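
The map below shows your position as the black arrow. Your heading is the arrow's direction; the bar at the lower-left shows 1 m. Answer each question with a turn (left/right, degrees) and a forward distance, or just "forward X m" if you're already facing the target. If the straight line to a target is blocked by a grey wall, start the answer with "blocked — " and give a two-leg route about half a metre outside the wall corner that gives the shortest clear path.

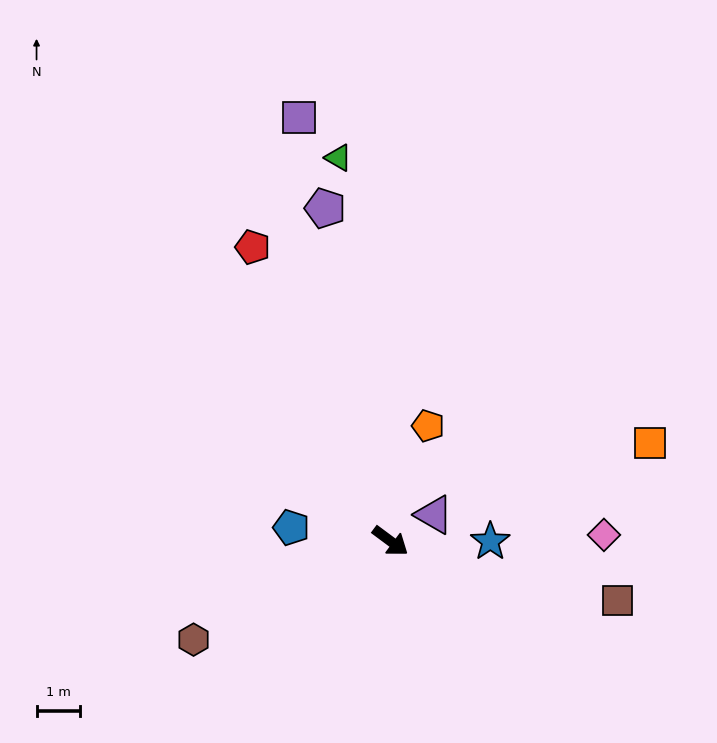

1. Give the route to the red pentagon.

turn left 152°, forward 7.4 m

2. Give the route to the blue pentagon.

turn right 151°, forward 2.3 m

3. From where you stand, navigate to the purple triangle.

turn left 68°, forward 1.2 m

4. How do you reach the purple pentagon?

turn left 138°, forward 7.7 m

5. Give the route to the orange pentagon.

turn left 108°, forward 2.8 m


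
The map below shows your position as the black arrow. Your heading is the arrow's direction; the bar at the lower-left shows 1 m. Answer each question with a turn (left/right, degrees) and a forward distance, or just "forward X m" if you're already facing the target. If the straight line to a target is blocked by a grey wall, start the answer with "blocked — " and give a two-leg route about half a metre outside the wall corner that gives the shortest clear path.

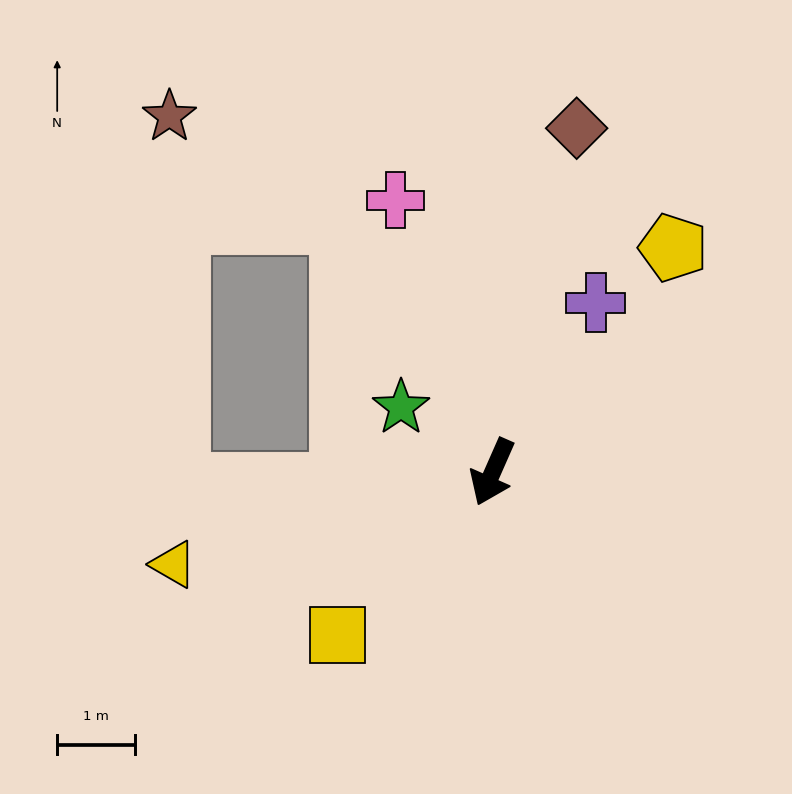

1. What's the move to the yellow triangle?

turn right 50°, forward 4.3 m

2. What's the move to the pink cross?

turn right 137°, forward 3.7 m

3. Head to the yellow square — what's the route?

turn right 20°, forward 2.9 m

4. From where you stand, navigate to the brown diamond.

turn right 170°, forward 4.6 m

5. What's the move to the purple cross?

turn left 172°, forward 2.6 m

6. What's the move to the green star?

turn right 102°, forward 1.4 m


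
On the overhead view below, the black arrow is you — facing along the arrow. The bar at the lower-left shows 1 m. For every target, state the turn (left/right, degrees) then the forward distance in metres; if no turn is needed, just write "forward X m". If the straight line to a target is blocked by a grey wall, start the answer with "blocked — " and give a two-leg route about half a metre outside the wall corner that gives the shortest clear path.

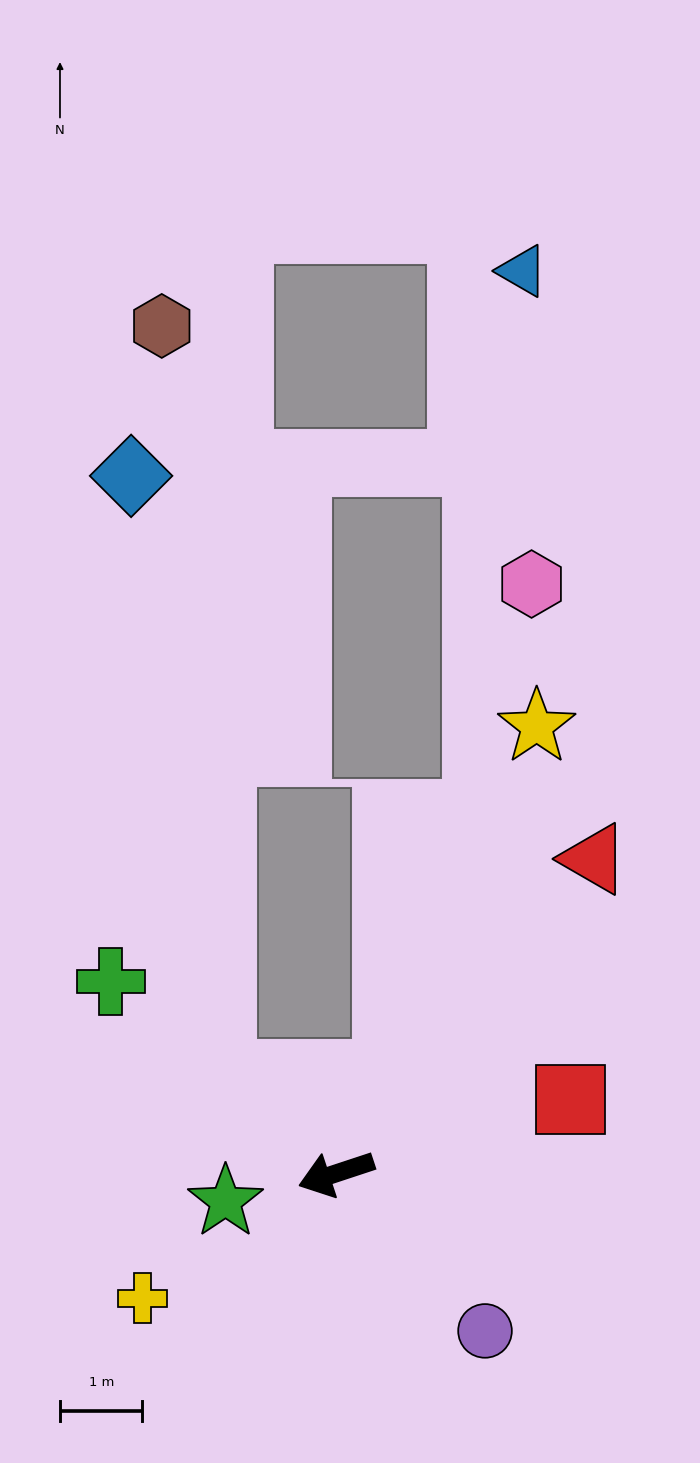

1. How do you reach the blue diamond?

blocked — turn right 59°, forward 1.8 m, then turn right 41°, forward 7.3 m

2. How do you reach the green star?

turn right 4°, forward 1.4 m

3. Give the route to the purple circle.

turn left 115°, forward 2.6 m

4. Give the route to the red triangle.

turn right 148°, forward 4.9 m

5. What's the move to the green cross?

turn right 59°, forward 3.6 m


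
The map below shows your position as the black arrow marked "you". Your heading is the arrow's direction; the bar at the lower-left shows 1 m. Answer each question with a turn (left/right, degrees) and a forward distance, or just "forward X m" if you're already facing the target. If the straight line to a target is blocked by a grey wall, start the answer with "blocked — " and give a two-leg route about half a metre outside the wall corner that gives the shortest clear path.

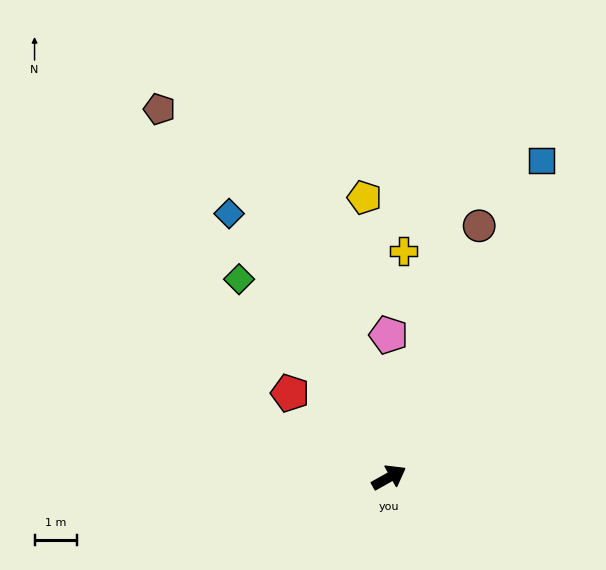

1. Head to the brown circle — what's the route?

turn left 41°, forward 6.2 m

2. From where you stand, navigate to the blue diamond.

turn left 92°, forward 7.2 m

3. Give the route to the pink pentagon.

turn left 61°, forward 3.3 m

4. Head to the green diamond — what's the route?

turn left 98°, forward 5.8 m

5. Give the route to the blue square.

turn left 35°, forward 8.2 m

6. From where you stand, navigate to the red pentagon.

turn left 110°, forward 3.0 m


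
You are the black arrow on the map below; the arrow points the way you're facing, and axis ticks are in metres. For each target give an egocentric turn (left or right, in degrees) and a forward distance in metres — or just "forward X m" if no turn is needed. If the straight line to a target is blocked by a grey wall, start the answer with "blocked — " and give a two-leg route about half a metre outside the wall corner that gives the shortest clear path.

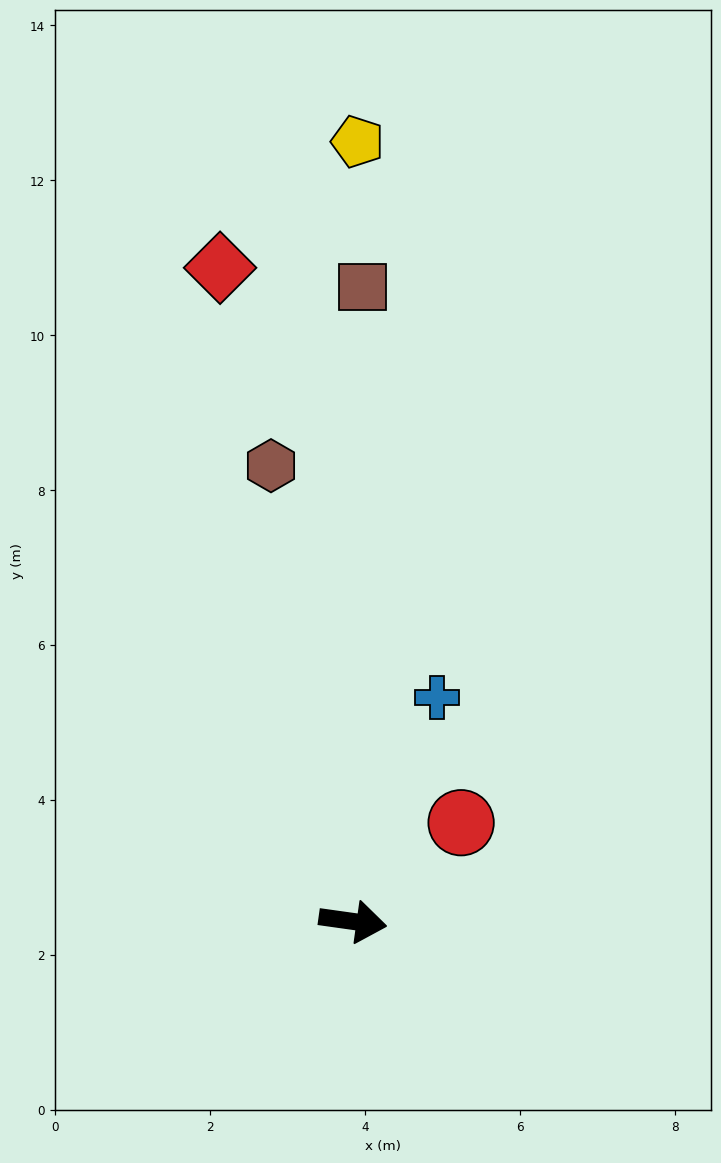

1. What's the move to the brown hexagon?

turn left 108°, forward 6.0 m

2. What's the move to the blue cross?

turn left 77°, forward 3.1 m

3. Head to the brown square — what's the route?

turn left 97°, forward 8.2 m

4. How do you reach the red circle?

turn left 50°, forward 1.9 m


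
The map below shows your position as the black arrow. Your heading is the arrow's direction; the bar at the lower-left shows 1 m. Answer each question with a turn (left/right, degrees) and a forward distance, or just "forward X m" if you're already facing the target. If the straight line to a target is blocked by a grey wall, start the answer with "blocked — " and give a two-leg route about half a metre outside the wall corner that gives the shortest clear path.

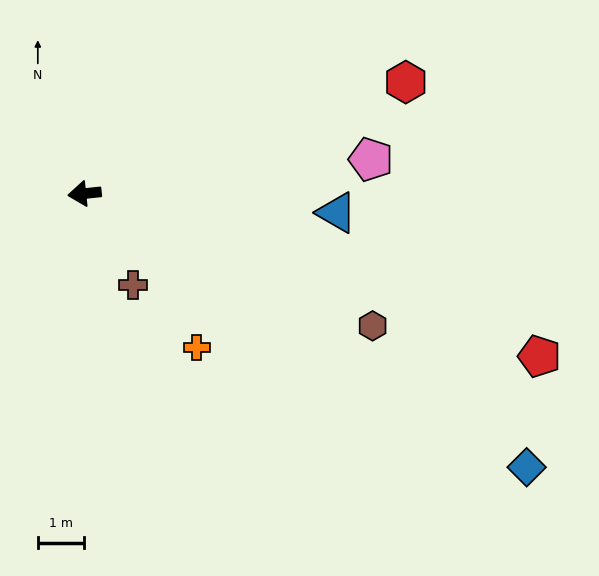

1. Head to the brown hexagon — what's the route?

turn left 149°, forward 6.8 m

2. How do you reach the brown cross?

turn left 112°, forward 2.2 m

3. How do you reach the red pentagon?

turn left 154°, forward 10.4 m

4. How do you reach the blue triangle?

turn left 170°, forward 5.5 m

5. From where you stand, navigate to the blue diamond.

turn left 142°, forward 11.2 m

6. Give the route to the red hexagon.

turn right 167°, forward 7.3 m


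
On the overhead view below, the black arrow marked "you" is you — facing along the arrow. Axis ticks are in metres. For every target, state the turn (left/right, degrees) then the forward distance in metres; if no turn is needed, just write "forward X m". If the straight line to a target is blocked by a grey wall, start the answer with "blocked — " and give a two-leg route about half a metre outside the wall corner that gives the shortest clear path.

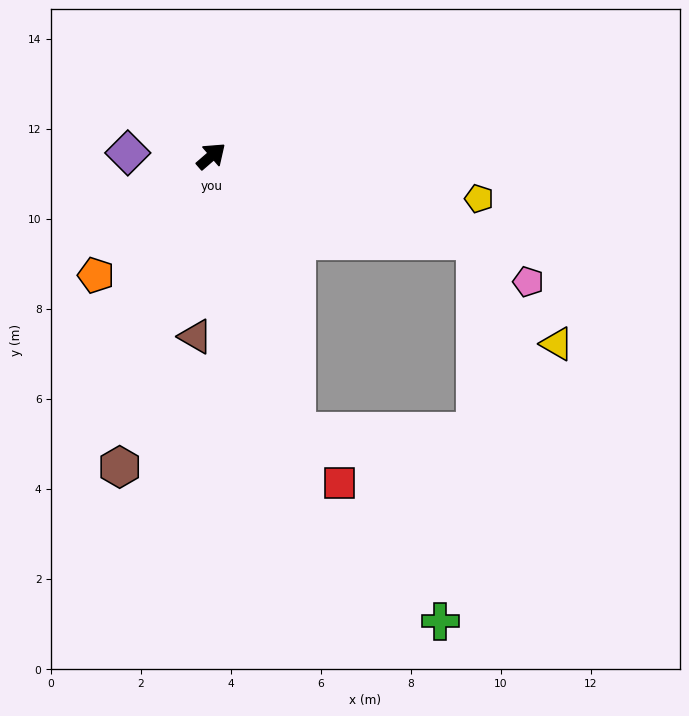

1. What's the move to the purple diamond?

turn left 137°, forward 1.9 m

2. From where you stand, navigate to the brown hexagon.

turn right 147°, forward 7.2 m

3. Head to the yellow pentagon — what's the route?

turn right 50°, forward 6.0 m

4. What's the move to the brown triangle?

turn right 136°, forward 4.0 m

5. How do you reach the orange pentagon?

turn right 175°, forward 3.7 m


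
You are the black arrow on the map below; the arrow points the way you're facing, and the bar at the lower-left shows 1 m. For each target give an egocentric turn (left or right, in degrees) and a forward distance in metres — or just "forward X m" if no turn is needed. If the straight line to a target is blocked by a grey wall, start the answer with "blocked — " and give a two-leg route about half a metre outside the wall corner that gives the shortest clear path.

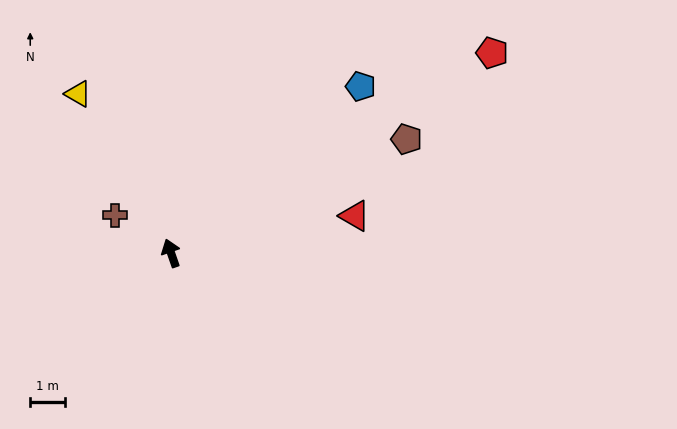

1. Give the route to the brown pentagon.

turn right 83°, forward 7.6 m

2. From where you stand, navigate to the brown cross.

turn left 37°, forward 2.0 m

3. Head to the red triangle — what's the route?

turn right 98°, forward 5.4 m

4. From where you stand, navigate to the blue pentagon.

turn right 68°, forward 7.3 m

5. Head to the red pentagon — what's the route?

turn right 77°, forward 11.0 m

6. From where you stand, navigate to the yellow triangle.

turn left 11°, forward 5.3 m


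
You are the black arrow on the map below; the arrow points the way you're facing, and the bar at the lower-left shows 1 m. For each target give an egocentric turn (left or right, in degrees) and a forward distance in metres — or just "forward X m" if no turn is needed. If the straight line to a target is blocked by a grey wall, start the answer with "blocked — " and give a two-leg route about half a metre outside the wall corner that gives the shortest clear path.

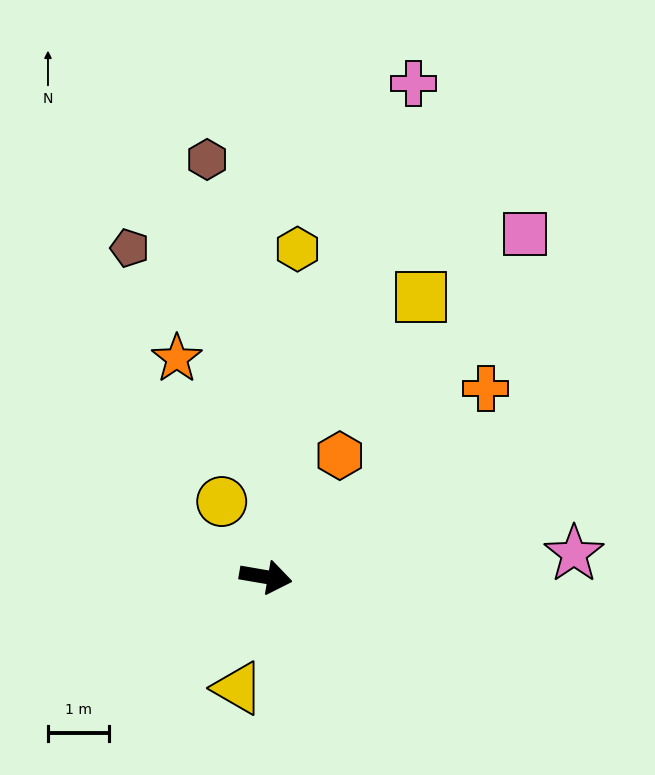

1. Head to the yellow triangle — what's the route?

turn right 94°, forward 1.9 m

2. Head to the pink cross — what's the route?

turn left 83°, forward 8.4 m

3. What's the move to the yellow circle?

turn left 130°, forward 1.4 m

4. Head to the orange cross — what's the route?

turn left 50°, forward 4.7 m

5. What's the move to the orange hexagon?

turn left 68°, forward 2.3 m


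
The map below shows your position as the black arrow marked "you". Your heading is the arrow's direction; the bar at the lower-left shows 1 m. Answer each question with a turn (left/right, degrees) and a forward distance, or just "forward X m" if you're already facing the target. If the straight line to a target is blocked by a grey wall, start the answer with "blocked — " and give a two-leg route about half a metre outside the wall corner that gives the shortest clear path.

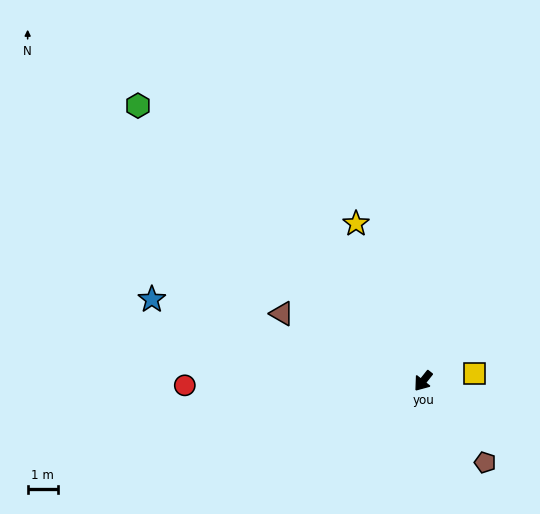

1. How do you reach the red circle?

turn right 51°, forward 7.9 m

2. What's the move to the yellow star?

turn right 118°, forward 5.7 m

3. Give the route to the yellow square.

turn left 137°, forward 1.7 m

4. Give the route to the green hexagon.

turn right 96°, forward 13.1 m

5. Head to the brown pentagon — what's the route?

turn left 76°, forward 3.4 m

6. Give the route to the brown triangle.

turn right 77°, forward 5.2 m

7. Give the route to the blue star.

turn right 68°, forward 9.4 m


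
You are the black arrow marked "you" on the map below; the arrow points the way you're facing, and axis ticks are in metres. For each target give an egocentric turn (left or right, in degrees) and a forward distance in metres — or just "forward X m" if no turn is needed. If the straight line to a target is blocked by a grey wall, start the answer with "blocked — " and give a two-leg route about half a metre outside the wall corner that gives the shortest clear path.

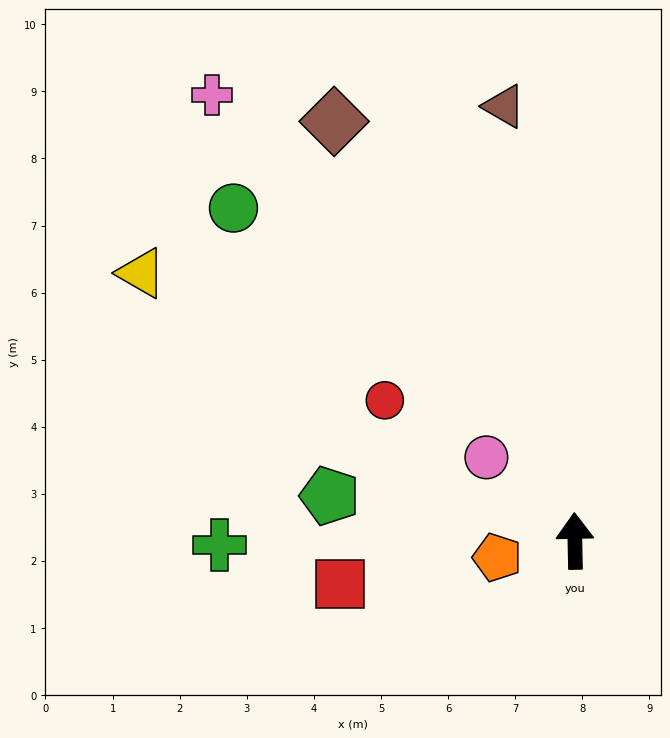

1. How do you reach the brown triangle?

turn left 8°, forward 6.6 m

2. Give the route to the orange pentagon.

turn left 101°, forward 1.2 m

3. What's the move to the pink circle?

turn left 45°, forward 1.8 m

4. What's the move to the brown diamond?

turn left 29°, forward 7.2 m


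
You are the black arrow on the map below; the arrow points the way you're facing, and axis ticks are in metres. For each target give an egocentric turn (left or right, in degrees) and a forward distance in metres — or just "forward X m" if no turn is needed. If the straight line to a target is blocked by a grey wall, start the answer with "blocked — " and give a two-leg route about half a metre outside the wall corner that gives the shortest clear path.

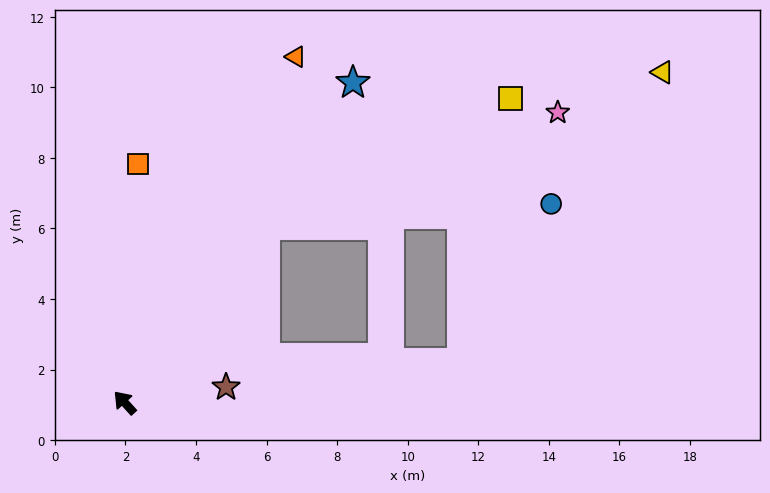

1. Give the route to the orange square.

turn right 45°, forward 6.8 m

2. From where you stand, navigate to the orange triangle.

turn right 69°, forward 10.9 m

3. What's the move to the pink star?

blocked — turn right 81°, forward 6.4 m, then turn right 30°, forward 8.9 m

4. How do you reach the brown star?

turn right 124°, forward 2.9 m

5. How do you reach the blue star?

turn right 78°, forward 11.1 m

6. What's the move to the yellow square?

blocked — turn right 81°, forward 6.4 m, then turn right 24°, forward 7.8 m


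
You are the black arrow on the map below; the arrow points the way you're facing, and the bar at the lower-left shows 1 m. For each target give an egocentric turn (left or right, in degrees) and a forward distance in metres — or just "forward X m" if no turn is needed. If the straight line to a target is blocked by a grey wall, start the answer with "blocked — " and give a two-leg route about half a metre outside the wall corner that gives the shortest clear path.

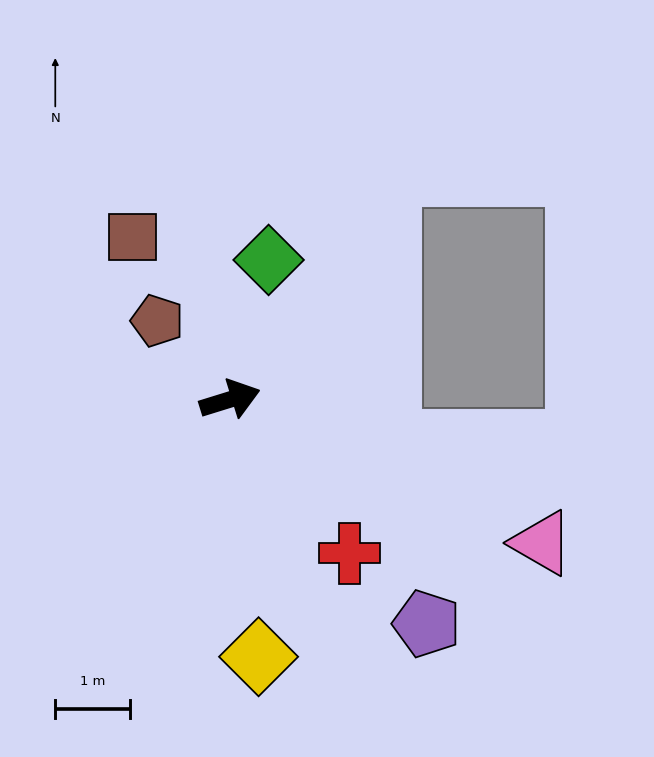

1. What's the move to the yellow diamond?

turn right 101°, forward 3.5 m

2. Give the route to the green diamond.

turn left 57°, forward 1.9 m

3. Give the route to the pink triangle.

turn right 42°, forward 4.6 m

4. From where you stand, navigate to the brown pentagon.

turn left 116°, forward 1.4 m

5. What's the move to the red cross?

turn right 69°, forward 2.6 m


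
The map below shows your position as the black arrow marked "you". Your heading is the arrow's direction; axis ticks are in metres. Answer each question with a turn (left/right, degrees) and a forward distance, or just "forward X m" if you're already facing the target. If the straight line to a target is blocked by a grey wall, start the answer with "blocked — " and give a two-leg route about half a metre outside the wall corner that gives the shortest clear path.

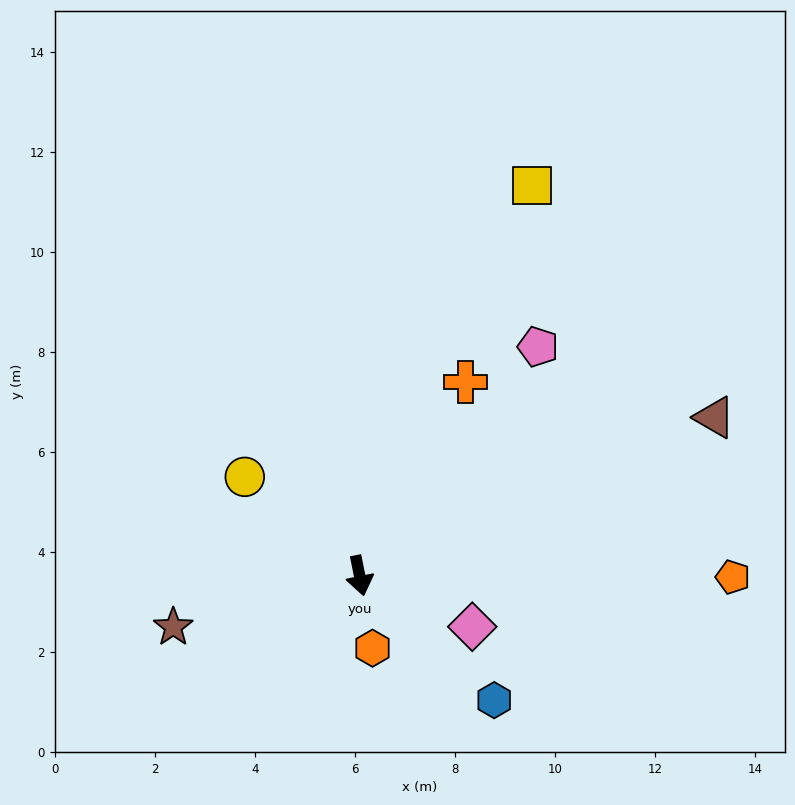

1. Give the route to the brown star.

turn right 86°, forward 3.9 m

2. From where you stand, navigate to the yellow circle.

turn right 142°, forward 3.0 m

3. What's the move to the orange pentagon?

turn left 78°, forward 7.5 m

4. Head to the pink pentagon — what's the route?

turn left 131°, forward 5.8 m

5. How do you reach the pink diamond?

turn left 54°, forward 2.5 m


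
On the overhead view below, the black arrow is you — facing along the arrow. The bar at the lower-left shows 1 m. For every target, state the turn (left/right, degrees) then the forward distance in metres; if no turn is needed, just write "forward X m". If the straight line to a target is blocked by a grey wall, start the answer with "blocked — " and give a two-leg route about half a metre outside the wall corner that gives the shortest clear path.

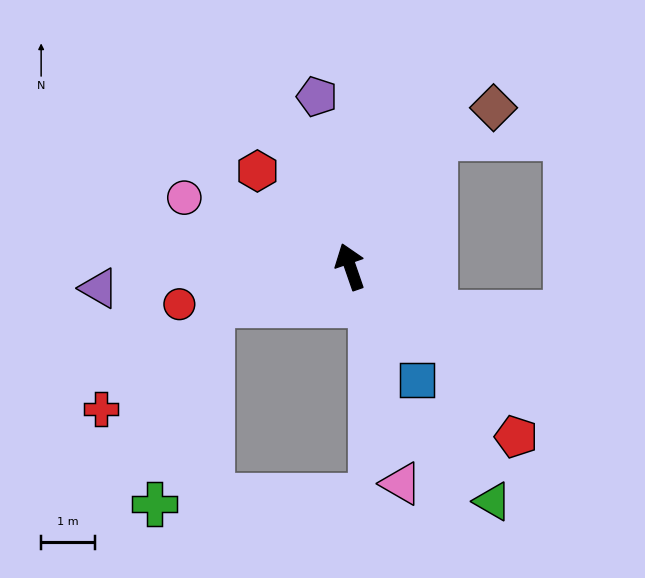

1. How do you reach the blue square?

turn right 169°, forward 2.4 m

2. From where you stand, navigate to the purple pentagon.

turn right 8°, forward 3.2 m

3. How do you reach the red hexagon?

turn left 25°, forward 2.5 m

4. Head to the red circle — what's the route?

turn left 83°, forward 3.3 m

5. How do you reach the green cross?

blocked — turn left 86°, forward 2.7 m, then turn left 59°, forward 3.9 m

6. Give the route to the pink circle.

turn left 48°, forward 3.4 m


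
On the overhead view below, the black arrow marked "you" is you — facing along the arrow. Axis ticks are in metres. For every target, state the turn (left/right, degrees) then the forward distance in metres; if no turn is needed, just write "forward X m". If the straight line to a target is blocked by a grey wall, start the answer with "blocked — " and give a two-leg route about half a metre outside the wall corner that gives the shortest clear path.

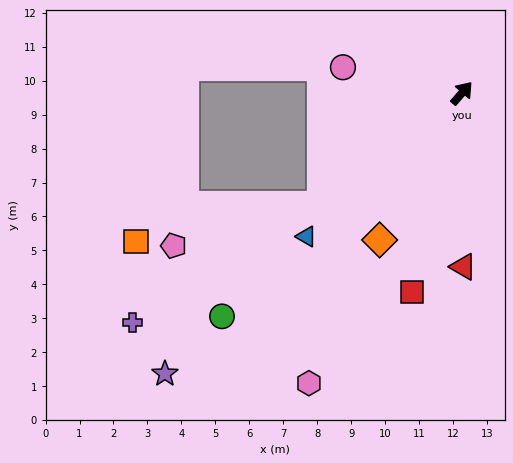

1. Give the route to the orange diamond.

turn right 168°, forward 5.0 m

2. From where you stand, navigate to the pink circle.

turn left 119°, forward 3.6 m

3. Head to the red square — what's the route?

turn right 153°, forward 6.0 m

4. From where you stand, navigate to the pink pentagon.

blocked — turn left 170°, forward 5.3 m, then turn right 24°, forward 4.5 m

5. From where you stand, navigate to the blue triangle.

turn left 174°, forward 6.2 m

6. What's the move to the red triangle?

turn right 139°, forward 5.1 m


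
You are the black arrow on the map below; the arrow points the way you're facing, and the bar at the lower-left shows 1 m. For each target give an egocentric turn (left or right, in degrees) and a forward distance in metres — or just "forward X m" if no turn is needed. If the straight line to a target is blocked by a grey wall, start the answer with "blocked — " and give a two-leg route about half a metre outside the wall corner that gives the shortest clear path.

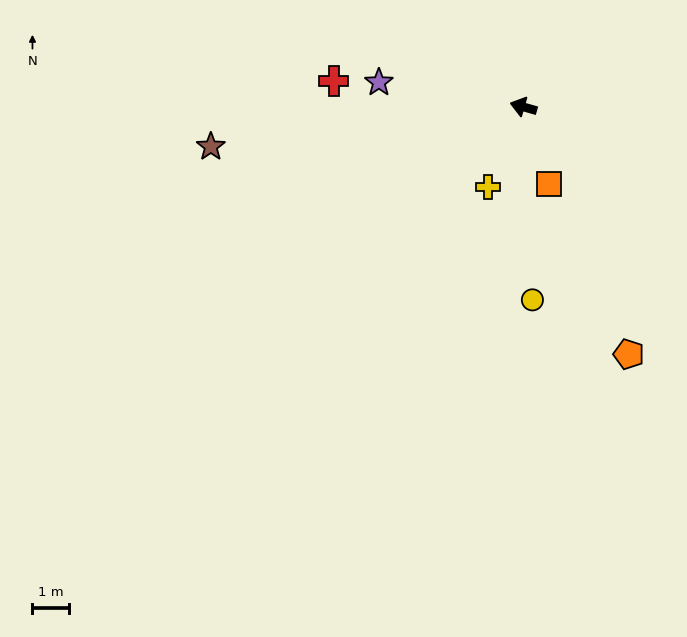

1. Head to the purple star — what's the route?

turn left 6°, forward 4.0 m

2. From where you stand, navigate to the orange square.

turn left 124°, forward 2.2 m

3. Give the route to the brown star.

turn left 23°, forward 8.6 m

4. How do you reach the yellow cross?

turn left 82°, forward 2.4 m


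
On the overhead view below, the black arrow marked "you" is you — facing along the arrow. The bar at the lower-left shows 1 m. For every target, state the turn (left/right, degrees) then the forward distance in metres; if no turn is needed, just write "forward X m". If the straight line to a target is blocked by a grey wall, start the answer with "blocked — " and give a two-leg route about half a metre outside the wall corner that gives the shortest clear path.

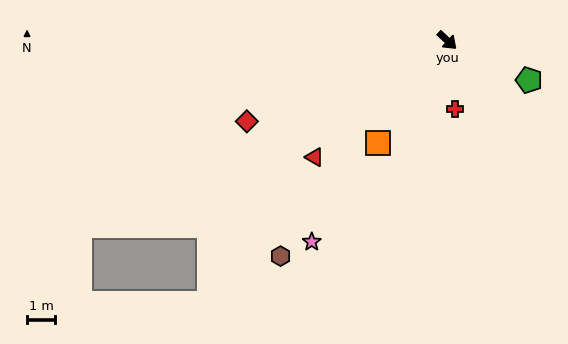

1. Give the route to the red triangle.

turn right 96°, forward 6.3 m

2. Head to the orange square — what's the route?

turn right 81°, forward 4.4 m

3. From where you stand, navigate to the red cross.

turn right 40°, forward 2.5 m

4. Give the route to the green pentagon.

turn left 17°, forward 3.3 m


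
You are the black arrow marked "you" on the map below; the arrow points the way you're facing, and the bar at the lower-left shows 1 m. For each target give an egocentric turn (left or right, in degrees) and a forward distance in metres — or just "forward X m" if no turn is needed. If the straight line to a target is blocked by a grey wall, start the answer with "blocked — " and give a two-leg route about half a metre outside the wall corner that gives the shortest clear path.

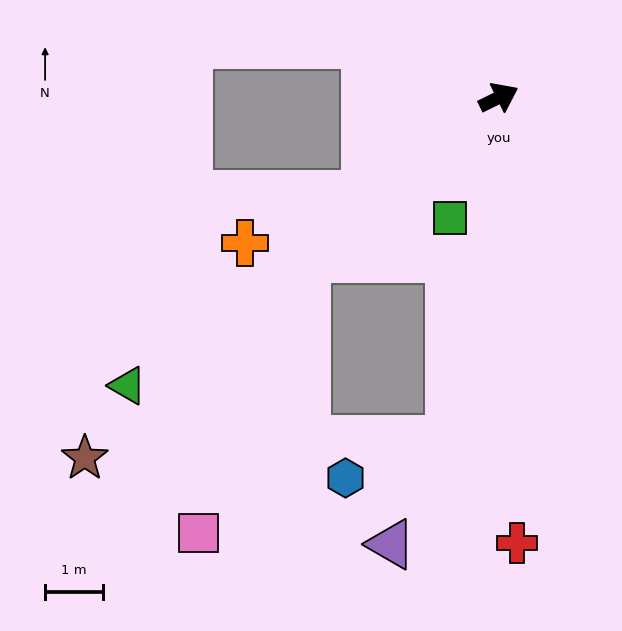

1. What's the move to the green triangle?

turn right 168°, forward 8.2 m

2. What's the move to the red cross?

turn right 114°, forward 7.8 m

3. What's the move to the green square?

turn right 138°, forward 2.3 m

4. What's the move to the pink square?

blocked — turn right 166°, forward 4.4 m, then turn left 28°, forward 5.1 m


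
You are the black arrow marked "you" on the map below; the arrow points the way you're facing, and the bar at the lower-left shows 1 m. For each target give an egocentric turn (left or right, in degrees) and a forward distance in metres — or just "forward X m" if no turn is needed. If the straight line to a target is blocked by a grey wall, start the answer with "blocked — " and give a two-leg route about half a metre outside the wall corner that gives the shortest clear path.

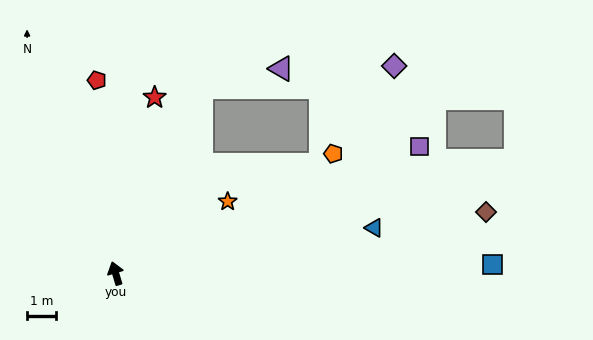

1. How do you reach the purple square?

turn right 84°, forward 11.4 m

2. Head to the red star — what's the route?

turn right 29°, forward 6.2 m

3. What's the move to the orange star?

turn right 74°, forward 4.6 m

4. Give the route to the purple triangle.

blocked — turn right 41°, forward 7.1 m, then turn right 53°, forward 2.8 m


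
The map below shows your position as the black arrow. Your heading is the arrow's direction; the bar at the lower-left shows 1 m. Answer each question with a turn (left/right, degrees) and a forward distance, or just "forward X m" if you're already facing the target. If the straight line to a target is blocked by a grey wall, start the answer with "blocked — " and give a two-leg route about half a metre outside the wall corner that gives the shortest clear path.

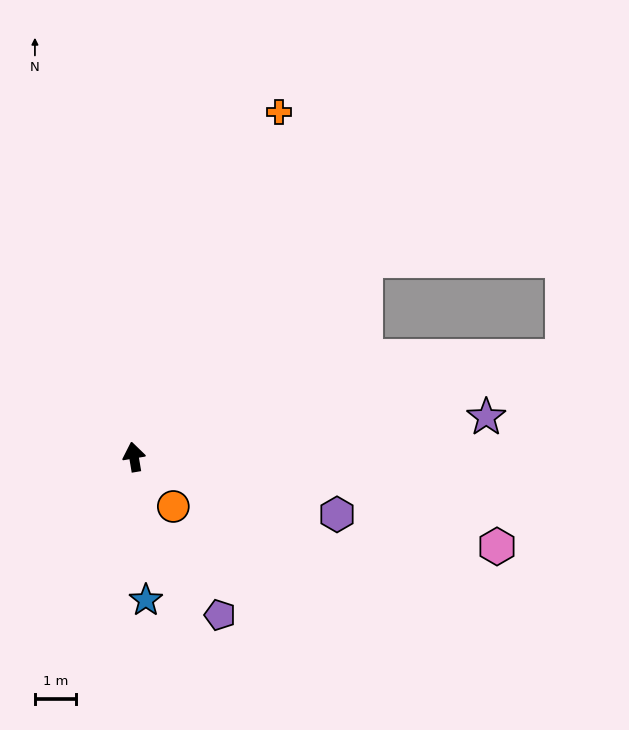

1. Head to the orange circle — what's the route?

turn right 151°, forward 1.6 m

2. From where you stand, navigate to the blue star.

turn left 175°, forward 3.5 m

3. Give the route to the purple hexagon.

turn right 115°, forward 5.2 m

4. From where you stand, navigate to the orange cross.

turn right 32°, forward 9.2 m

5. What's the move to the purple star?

turn right 93°, forward 8.7 m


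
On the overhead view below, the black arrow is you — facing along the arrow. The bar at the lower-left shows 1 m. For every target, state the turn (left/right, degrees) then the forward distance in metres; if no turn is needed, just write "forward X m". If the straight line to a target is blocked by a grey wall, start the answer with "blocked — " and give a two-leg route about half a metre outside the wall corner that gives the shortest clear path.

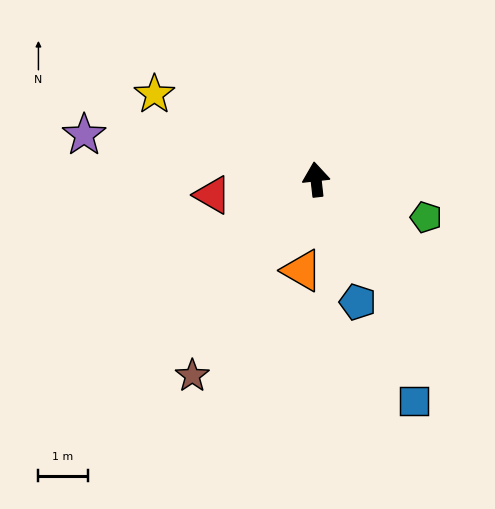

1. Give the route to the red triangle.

turn left 92°, forward 2.1 m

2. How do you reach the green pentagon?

turn right 115°, forward 2.4 m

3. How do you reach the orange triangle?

turn left 165°, forward 1.9 m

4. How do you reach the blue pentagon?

turn right 168°, forward 2.6 m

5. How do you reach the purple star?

turn left 73°, forward 4.8 m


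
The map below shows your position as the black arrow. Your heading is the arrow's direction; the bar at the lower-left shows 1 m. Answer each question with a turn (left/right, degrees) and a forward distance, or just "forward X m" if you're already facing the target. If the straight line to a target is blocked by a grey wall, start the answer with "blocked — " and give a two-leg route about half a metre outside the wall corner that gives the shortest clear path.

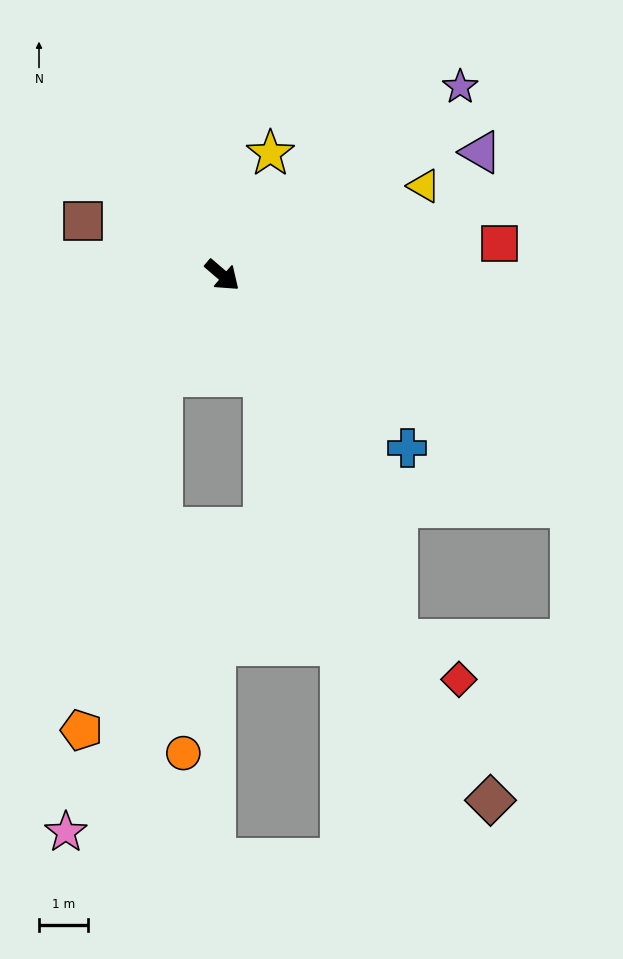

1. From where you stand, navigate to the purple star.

turn left 79°, forward 6.2 m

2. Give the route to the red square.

turn left 47°, forward 5.7 m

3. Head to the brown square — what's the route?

turn right 161°, forward 3.1 m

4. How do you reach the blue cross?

turn right 2°, forward 5.2 m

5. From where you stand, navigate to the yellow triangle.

turn left 65°, forward 4.5 m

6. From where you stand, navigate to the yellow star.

turn left 109°, forward 2.7 m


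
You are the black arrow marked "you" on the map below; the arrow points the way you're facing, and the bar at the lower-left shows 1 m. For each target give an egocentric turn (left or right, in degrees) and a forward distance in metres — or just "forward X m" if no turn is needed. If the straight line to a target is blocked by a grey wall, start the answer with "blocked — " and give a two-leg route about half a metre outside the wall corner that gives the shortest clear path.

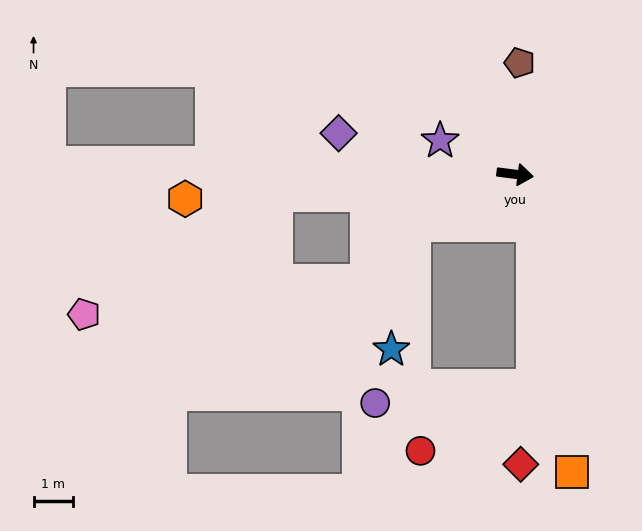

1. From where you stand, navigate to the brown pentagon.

turn left 95°, forward 2.8 m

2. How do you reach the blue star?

blocked — turn right 146°, forward 2.9 m, then turn left 53°, forward 3.2 m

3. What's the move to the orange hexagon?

turn right 168°, forward 8.4 m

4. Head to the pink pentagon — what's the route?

blocked — turn right 168°, forward 6.1 m, then turn left 27°, forward 5.8 m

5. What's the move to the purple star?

turn left 163°, forward 2.1 m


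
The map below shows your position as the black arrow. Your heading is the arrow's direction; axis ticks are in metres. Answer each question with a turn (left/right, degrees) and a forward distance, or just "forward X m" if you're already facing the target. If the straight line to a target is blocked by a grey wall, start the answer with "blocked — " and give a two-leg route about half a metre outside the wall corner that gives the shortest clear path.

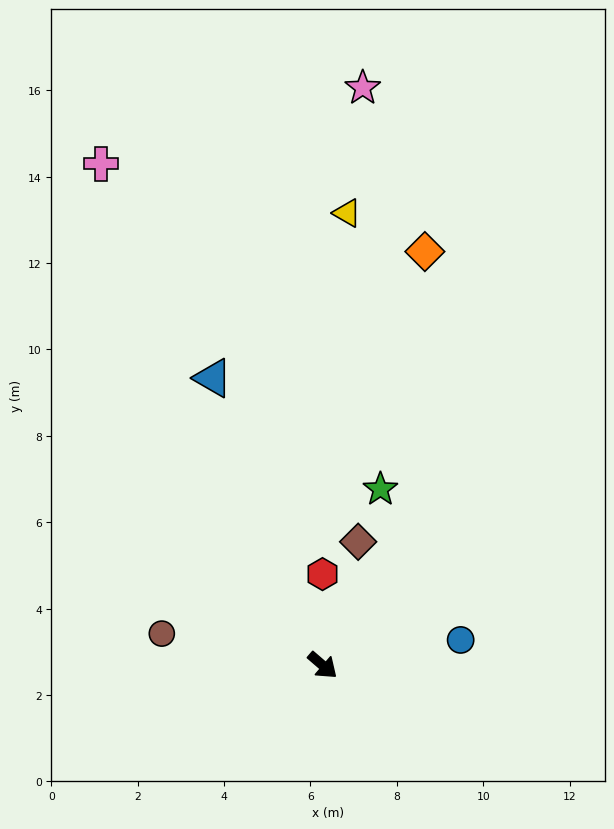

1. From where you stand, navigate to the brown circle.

turn right 150°, forward 3.8 m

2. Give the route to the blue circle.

turn left 51°, forward 3.2 m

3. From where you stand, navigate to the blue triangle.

turn left 152°, forward 7.1 m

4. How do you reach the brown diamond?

turn left 115°, forward 3.0 m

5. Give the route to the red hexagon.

turn left 131°, forward 2.1 m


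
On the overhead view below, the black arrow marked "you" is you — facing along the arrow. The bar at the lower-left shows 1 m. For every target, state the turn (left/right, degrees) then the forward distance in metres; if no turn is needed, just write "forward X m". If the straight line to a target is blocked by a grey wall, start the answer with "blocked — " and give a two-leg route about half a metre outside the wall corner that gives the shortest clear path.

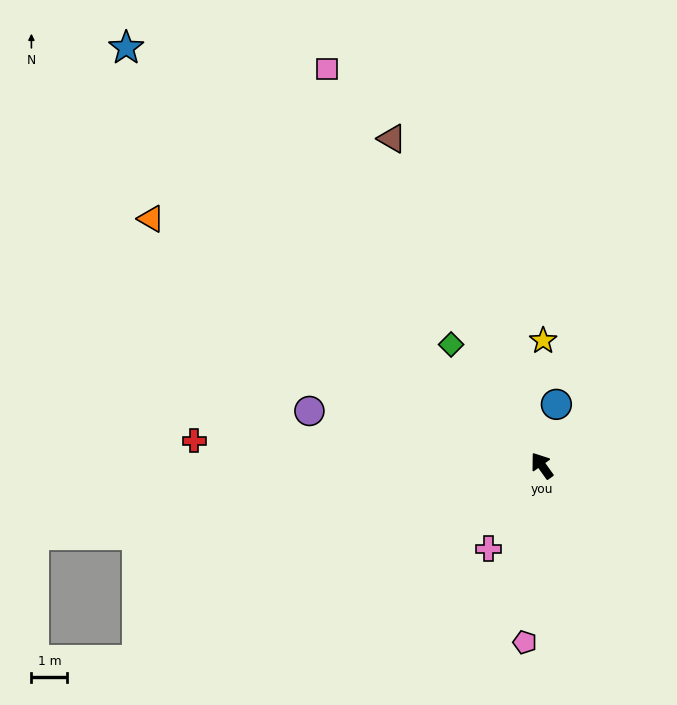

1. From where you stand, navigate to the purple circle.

turn left 41°, forward 6.6 m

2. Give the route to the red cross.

turn left 50°, forward 9.7 m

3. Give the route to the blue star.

turn left 9°, forward 16.4 m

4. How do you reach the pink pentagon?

turn left 139°, forward 4.9 m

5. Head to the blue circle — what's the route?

turn right 49°, forward 1.7 m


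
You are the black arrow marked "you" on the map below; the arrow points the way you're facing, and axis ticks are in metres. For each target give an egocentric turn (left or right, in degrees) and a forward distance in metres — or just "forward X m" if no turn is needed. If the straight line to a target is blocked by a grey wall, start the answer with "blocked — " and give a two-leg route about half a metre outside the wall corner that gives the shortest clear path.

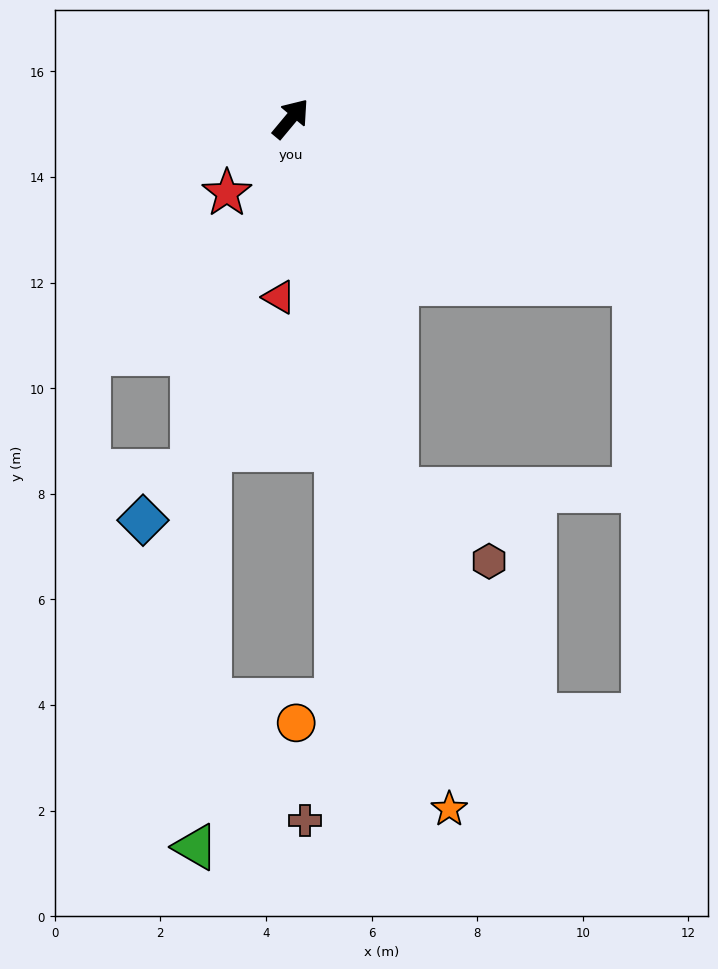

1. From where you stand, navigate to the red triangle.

turn right 144°, forward 3.4 m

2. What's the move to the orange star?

turn right 127°, forward 13.4 m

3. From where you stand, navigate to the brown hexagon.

blocked — turn right 124°, forward 7.3 m, then turn left 36°, forward 2.2 m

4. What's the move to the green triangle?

blocked — turn right 154°, forward 6.4 m, then turn left 12°, forward 7.5 m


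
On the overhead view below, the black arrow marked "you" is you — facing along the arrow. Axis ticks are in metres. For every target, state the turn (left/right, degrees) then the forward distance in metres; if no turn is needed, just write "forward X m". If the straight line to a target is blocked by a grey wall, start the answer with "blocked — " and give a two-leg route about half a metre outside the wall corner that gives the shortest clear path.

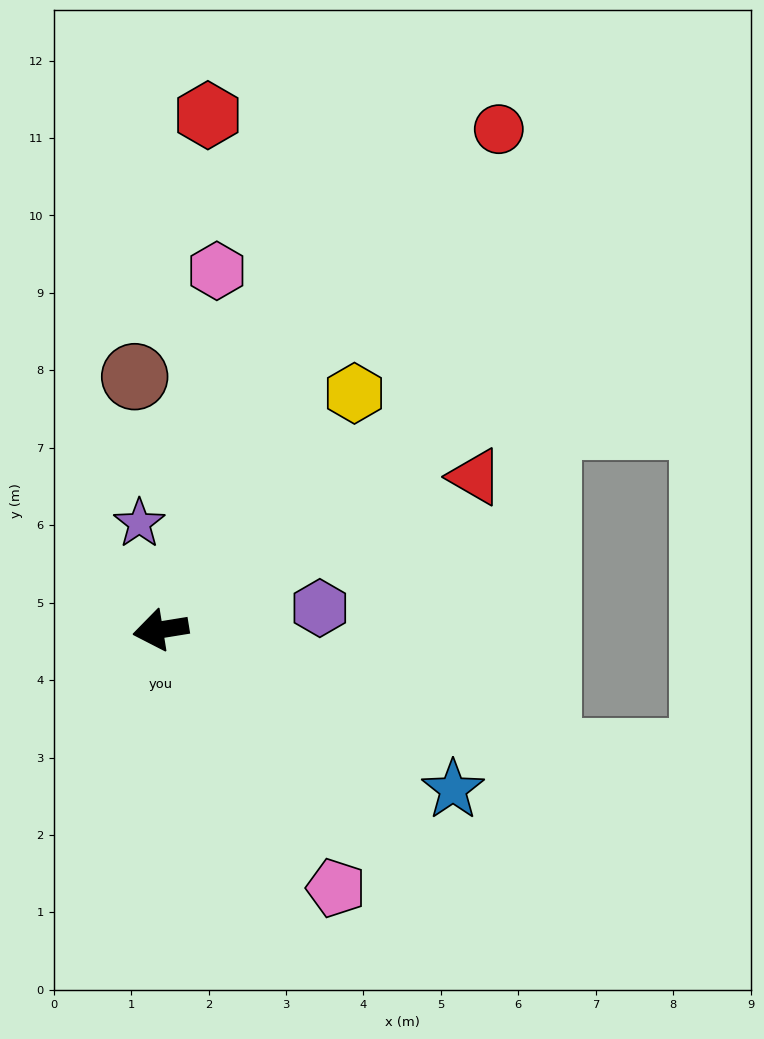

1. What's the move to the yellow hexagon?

turn right 139°, forward 3.9 m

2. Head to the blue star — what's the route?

turn left 142°, forward 4.3 m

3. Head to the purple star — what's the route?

turn right 88°, forward 1.4 m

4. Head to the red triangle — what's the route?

turn right 163°, forward 4.5 m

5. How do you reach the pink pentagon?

turn left 115°, forward 4.0 m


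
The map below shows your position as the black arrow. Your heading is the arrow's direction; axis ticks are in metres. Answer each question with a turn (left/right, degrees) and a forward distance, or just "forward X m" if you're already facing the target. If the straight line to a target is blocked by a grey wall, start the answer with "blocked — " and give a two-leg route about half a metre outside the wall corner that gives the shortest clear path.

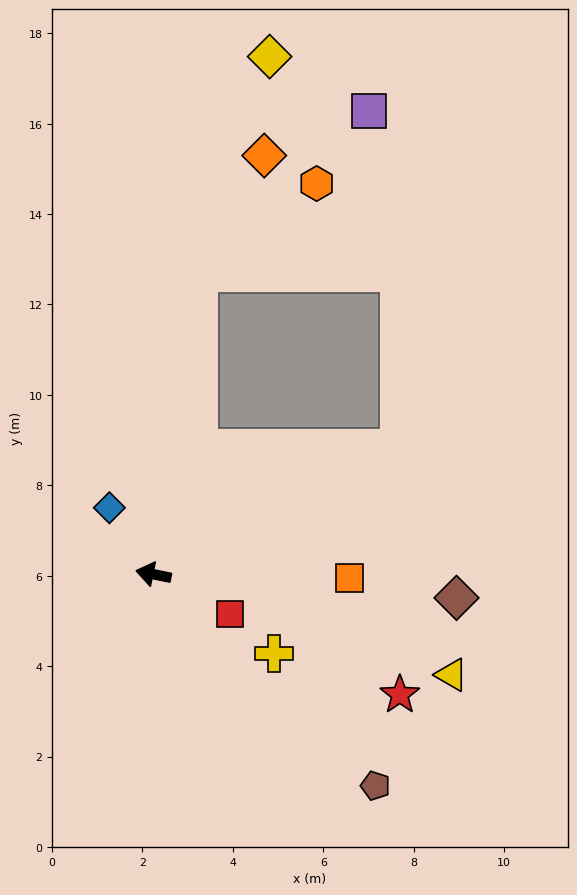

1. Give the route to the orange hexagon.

blocked — turn right 87°, forward 6.7 m, then turn right 44°, forward 3.3 m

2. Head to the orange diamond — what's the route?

blocked — turn right 87°, forward 6.7 m, then turn right 21°, forward 3.0 m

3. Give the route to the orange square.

turn right 170°, forward 4.3 m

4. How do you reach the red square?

turn left 164°, forward 1.9 m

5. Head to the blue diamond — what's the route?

turn right 45°, forward 1.8 m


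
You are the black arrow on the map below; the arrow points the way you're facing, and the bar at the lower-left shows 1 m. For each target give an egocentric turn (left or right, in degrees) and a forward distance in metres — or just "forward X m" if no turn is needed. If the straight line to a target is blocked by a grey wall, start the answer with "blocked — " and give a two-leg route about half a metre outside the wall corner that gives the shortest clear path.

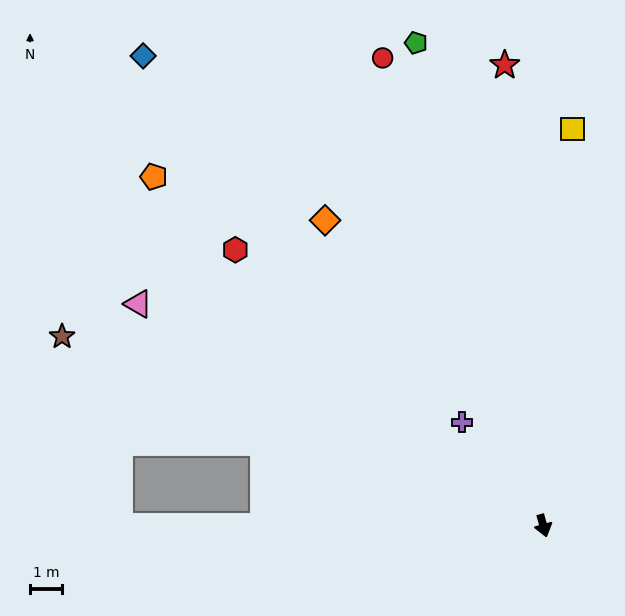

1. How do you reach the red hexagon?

turn right 147°, forward 13.0 m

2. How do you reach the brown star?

turn right 127°, forward 16.2 m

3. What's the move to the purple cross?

turn right 157°, forward 4.1 m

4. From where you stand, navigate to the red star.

turn left 169°, forward 14.5 m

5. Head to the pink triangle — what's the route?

turn right 134°, forward 14.5 m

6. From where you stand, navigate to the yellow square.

turn left 160°, forward 12.5 m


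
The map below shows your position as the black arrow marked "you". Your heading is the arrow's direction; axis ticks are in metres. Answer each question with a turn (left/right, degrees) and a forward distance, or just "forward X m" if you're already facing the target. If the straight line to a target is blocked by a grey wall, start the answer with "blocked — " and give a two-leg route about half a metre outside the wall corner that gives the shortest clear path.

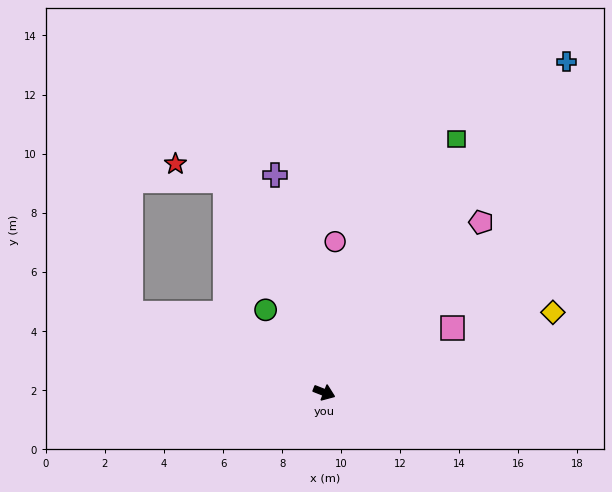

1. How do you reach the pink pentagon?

turn left 69°, forward 7.8 m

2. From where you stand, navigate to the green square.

turn left 84°, forward 9.7 m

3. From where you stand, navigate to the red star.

blocked — turn left 136°, forward 7.9 m, then turn left 47°, forward 1.8 m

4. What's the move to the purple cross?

turn left 124°, forward 7.5 m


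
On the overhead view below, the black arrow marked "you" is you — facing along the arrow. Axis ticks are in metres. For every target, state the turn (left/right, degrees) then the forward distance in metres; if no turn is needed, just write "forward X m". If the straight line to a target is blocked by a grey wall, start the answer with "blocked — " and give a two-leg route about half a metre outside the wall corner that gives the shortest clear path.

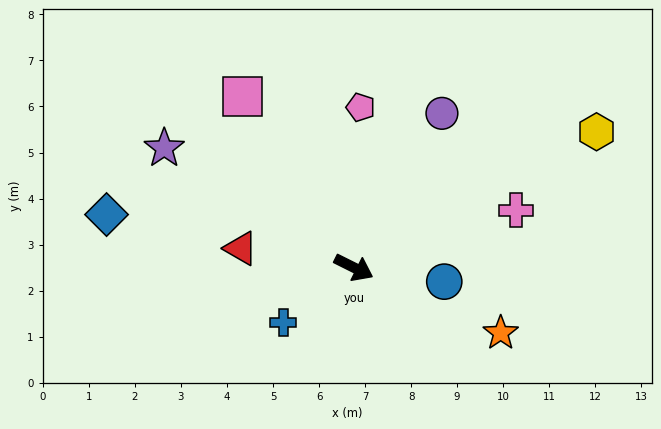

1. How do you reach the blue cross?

turn right 116°, forward 1.9 m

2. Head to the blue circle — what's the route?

turn left 18°, forward 2.0 m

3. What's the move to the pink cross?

turn left 46°, forward 3.7 m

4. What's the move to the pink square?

turn left 150°, forward 4.4 m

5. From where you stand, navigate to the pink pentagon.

turn left 114°, forward 3.5 m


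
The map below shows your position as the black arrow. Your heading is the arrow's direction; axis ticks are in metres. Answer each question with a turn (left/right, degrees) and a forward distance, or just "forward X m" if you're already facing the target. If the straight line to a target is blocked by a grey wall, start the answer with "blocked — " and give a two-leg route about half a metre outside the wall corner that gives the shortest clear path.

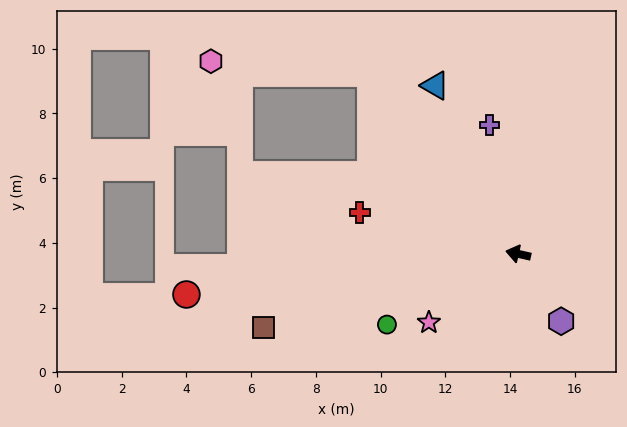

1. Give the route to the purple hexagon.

turn left 135°, forward 2.5 m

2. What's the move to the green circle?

turn left 41°, forward 4.6 m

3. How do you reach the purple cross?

turn right 65°, forward 4.1 m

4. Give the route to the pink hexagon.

blocked — turn right 38°, forward 7.2 m, then turn left 46°, forward 4.9 m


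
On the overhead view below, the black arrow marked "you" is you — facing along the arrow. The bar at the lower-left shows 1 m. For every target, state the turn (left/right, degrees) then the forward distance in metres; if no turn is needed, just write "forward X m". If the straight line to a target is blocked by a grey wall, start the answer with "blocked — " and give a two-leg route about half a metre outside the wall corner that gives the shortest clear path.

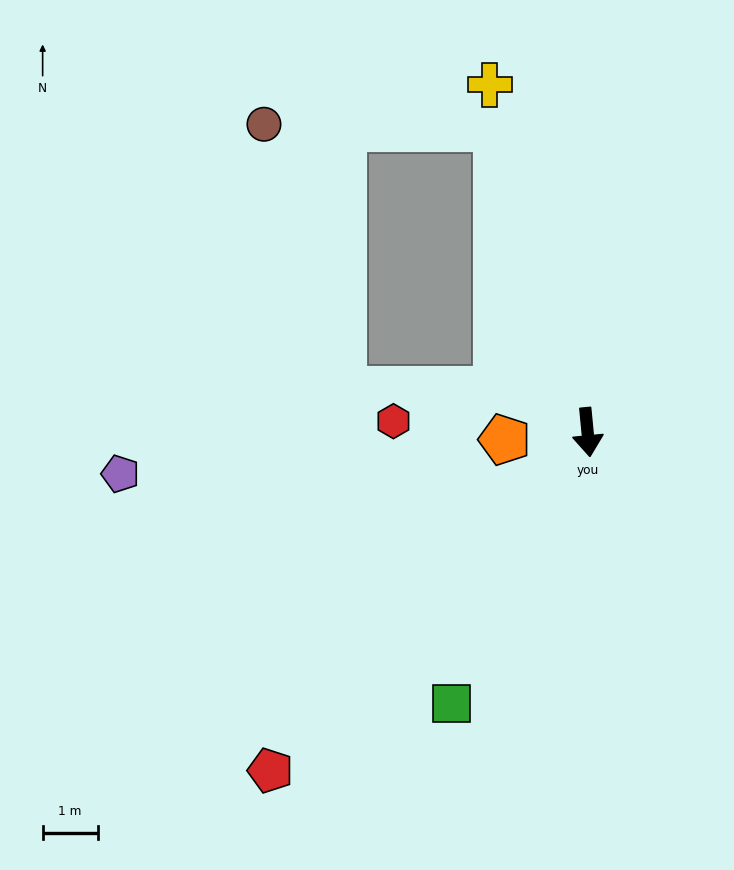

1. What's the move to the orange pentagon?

turn right 90°, forward 1.5 m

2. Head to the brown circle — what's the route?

blocked — turn right 169°, forward 5.8 m, then turn left 73°, forward 4.2 m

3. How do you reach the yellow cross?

turn right 170°, forward 6.6 m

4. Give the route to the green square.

turn right 32°, forward 5.5 m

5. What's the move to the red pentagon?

turn right 49°, forward 8.5 m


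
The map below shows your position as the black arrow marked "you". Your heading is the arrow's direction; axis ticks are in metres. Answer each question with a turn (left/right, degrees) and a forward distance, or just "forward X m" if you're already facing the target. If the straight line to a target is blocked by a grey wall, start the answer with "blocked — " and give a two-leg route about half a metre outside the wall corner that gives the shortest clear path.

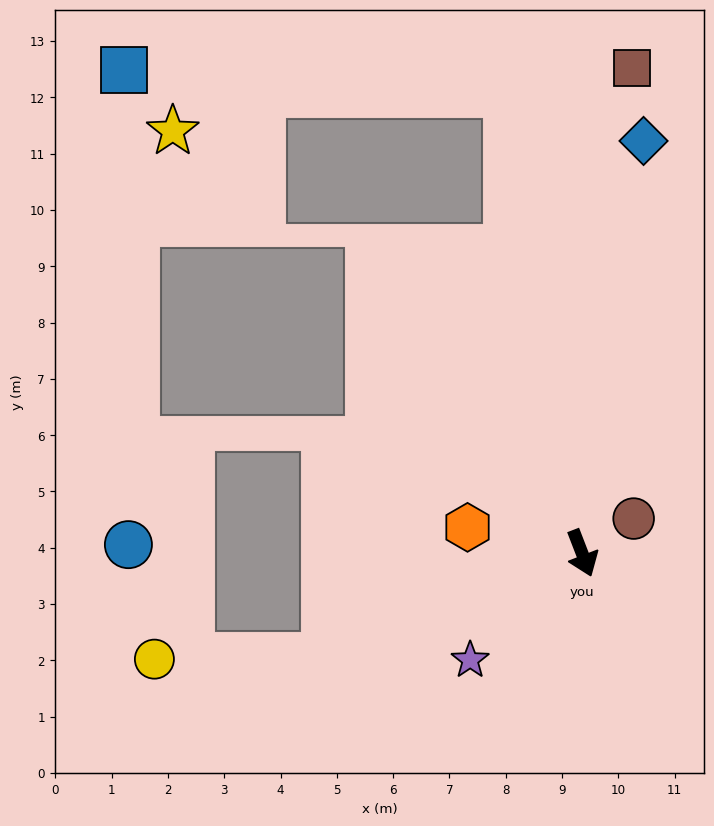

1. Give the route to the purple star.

turn right 67°, forward 2.7 m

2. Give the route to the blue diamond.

turn left 150°, forward 7.4 m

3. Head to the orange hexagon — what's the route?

turn right 124°, forward 2.1 m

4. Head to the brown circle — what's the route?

turn left 103°, forward 1.1 m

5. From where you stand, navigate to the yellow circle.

blocked — turn right 89°, forward 4.9 m, then turn right 21°, forward 3.0 m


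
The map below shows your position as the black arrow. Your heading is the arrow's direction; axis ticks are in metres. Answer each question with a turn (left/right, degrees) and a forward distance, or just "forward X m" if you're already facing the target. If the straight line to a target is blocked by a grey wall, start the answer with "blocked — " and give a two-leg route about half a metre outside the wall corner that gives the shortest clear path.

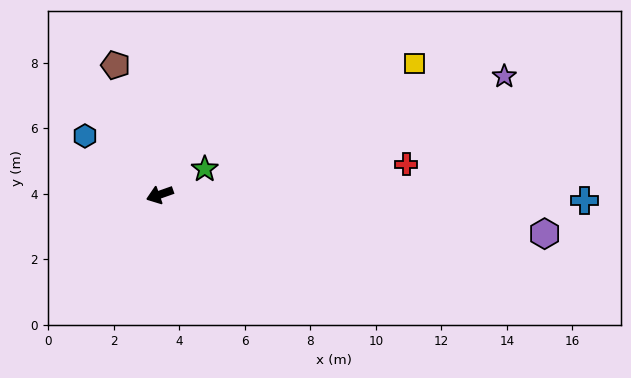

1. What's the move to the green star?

turn right 170°, forward 1.6 m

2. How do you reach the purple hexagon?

turn left 155°, forward 11.8 m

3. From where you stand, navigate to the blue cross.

turn left 160°, forward 13.0 m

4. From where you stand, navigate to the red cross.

turn left 168°, forward 7.6 m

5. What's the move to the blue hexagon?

turn right 57°, forward 2.9 m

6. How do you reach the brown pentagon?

turn right 91°, forward 4.2 m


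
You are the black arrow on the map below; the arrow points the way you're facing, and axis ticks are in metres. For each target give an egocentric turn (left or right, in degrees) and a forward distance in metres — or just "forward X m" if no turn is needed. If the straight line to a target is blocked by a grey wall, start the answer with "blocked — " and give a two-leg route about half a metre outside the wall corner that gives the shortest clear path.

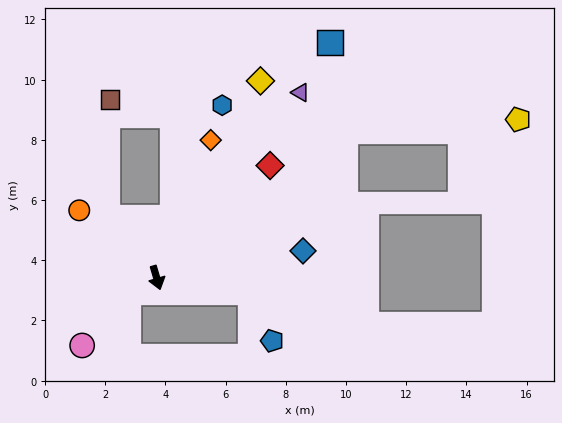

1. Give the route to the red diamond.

turn left 118°, forward 5.3 m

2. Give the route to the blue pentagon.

blocked — turn left 65°, forward 3.1 m, then turn right 57°, forward 1.8 m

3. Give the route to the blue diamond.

turn left 84°, forward 4.9 m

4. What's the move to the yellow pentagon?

blocked — turn left 111°, forward 7.9 m, then turn right 33°, forward 5.8 m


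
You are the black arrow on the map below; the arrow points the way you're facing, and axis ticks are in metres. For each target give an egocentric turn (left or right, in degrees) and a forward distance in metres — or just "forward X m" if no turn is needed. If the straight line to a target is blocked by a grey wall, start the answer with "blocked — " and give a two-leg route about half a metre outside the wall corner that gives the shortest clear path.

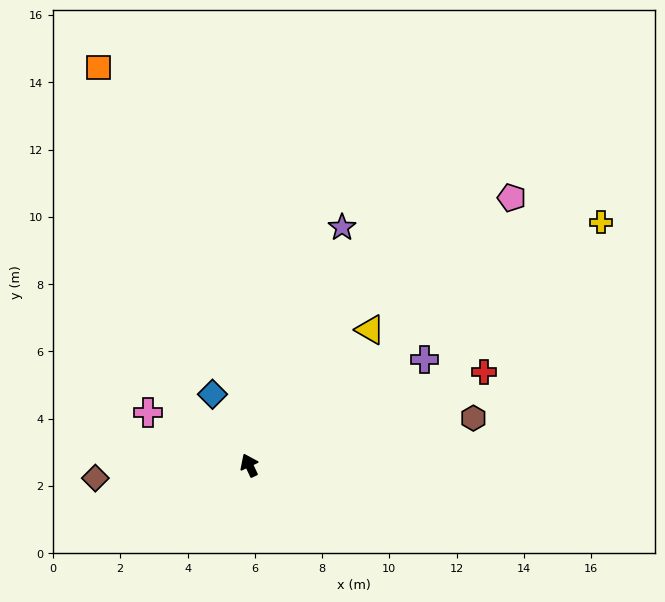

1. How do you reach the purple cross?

turn right 84°, forward 6.1 m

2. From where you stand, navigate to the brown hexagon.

turn right 103°, forward 6.8 m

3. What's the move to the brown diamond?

turn left 70°, forward 4.6 m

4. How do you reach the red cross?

turn right 94°, forward 7.5 m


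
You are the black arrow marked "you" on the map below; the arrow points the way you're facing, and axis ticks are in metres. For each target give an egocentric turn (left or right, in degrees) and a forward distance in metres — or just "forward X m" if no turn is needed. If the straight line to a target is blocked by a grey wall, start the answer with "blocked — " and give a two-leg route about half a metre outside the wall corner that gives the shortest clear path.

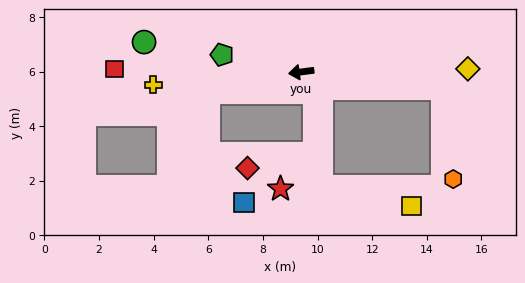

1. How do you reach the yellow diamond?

turn left 174°, forward 6.1 m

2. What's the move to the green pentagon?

turn right 20°, forward 3.0 m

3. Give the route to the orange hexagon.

blocked — turn left 166°, forward 5.2 m, then turn right 77°, forward 3.3 m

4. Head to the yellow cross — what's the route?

turn right 2°, forward 5.4 m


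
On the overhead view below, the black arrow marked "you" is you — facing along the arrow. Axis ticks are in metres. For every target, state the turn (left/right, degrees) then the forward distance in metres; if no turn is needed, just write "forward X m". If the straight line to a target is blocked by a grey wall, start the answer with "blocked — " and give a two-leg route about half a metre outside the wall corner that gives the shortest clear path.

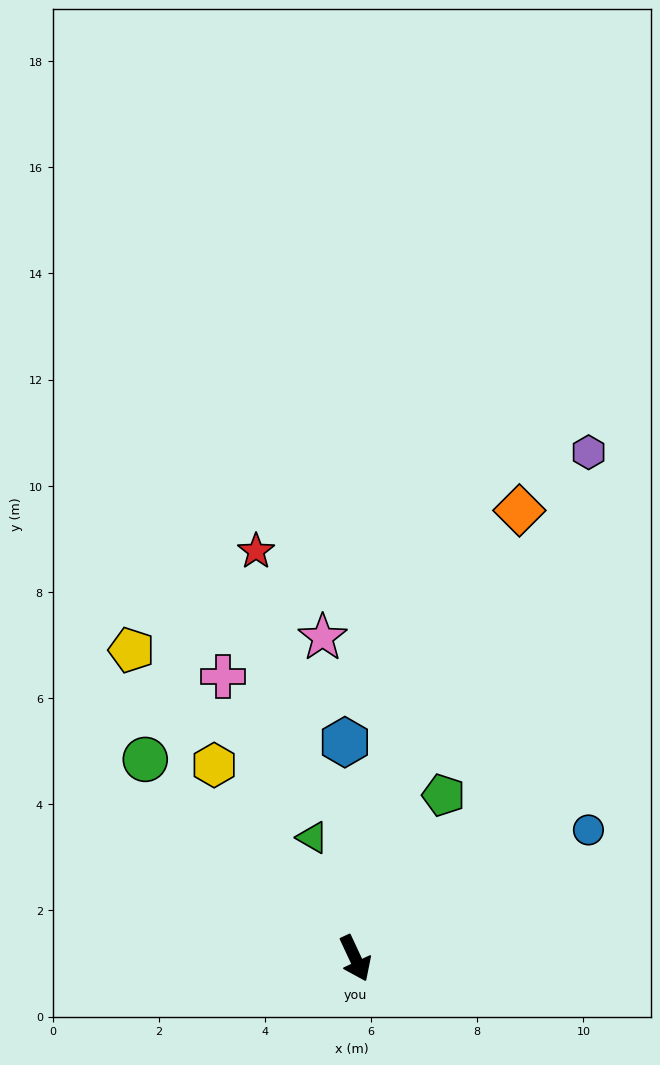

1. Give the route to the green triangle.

turn left 175°, forward 2.4 m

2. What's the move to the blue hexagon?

turn left 158°, forward 4.1 m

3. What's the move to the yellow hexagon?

turn right 169°, forward 4.5 m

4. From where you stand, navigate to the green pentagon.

turn left 127°, forward 3.5 m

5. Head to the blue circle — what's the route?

turn left 94°, forward 5.0 m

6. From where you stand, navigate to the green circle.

turn right 158°, forward 5.4 m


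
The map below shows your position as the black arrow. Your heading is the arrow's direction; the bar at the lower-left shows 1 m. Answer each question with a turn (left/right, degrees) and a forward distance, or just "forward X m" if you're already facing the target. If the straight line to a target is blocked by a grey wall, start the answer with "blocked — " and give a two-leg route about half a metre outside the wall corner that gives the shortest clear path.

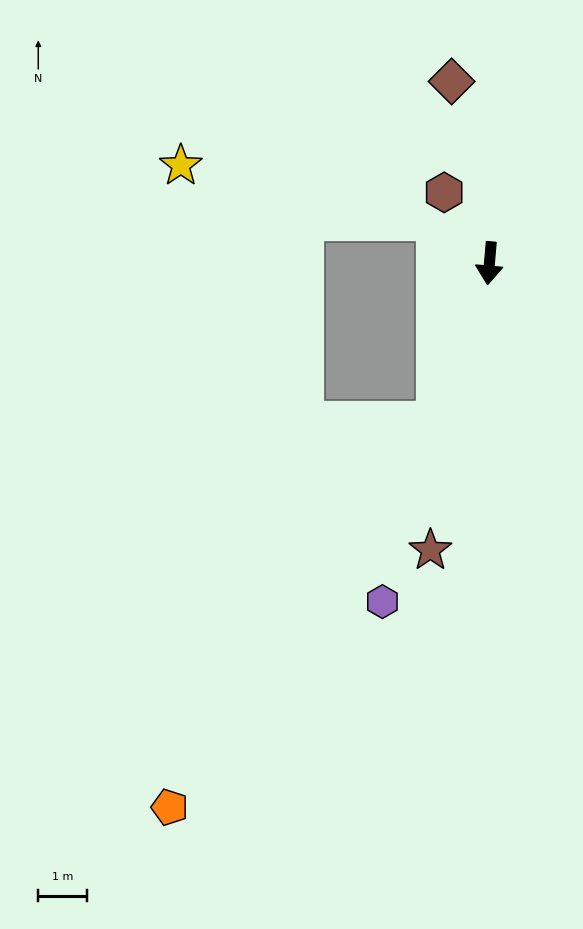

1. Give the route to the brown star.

turn right 7°, forward 6.0 m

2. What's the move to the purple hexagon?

turn right 13°, forward 7.2 m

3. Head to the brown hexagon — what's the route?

turn right 142°, forward 1.7 m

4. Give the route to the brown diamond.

turn right 163°, forward 3.8 m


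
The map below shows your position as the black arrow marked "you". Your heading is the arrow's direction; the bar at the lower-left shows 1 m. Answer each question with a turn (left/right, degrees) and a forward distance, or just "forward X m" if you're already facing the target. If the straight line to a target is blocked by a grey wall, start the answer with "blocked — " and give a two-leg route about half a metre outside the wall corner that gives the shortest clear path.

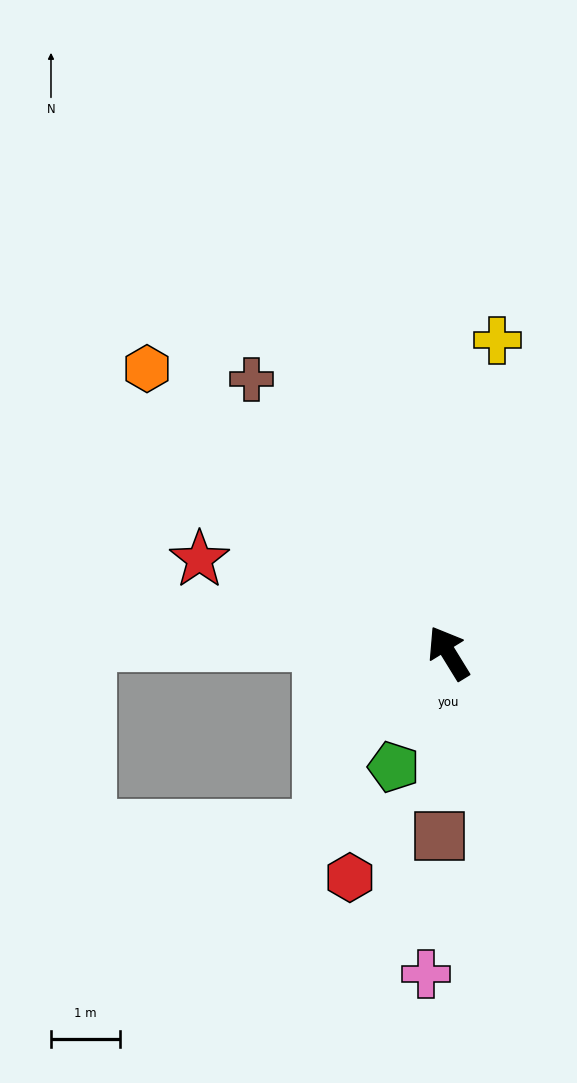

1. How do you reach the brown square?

turn left 146°, forward 2.6 m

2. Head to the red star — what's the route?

turn left 38°, forward 3.8 m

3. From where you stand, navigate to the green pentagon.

turn left 123°, forward 1.8 m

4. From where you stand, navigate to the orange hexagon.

turn left 15°, forward 6.0 m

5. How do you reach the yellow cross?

turn right 40°, forward 4.6 m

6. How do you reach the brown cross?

turn left 4°, forward 4.9 m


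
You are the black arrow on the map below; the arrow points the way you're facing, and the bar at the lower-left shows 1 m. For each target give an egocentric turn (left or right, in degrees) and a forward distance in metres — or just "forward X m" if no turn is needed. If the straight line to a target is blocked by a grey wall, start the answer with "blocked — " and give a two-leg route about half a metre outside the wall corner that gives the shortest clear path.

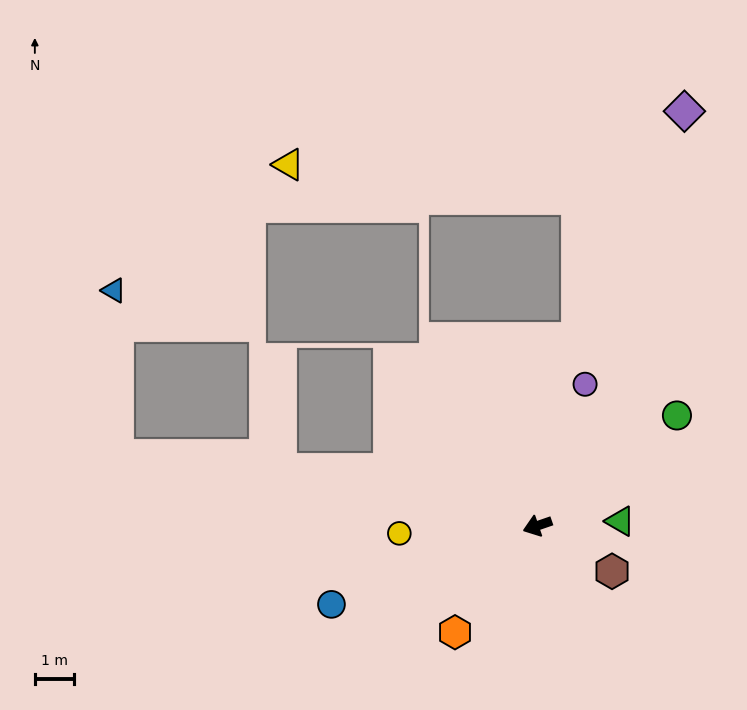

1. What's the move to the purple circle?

turn right 128°, forward 3.8 m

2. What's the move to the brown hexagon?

turn left 130°, forward 2.2 m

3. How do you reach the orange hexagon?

turn left 33°, forward 3.4 m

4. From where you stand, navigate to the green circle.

turn right 161°, forward 4.5 m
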